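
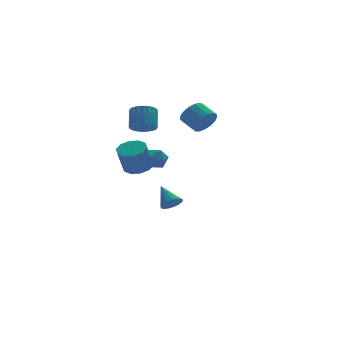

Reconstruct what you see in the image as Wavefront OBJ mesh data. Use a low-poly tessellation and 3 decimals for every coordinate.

v 1.152 1.097 -4.233
v 1.7 1.444 -4.497
v 0.888 2.263 -3.247
v 1.442 1.546 -4.686
v 1.118 1.545 -4.771
v 0.802 1.441 -4.733
v 0.566 1.258 -4.58
v 0.464 1.039 -4.349
v 0.52 0.833 -4.09
v 0.721 0.687 -3.865
v 1.02 0.636 -3.724
v 1.35 0.69 -3.7
v 1.634 0.837 -3.798
v 1.808 1.044 -3.996
v 1.832 1.263 -4.248
v -1.841 -3.61 1.993
v -1.127 -3.371 1.797
v -1.853 -4.389 1.003
v -1.139 -4.15 0.807
v -1.243 -4.576 1.45
v -1.236 -4.095 2.061
v -1.744 -3.665 0.739
v -1.737 -3.184 1.35
v -1.067 -3.405 1.022
v -0.758 -3.968 1.461
v -2.222 -3.792 1.339
v -1.913 -4.355 1.778
v -0.305 2.767 -1.684
v 0.318 3.34 -1.349
v -0.193 2.966 0.239
v -0.815 2.393 -0.096
v -0.157 3.629 -1.434
v -0.667 3.255 0.155
v -0.689 3.589 -1.614
v -1.199 3.215 -0.025
v -1.073 3.235 -1.821
v -1.584 2.861 -0.232
v -1.165 2.702 -1.976
v -1.675 2.328 -0.387
v -0.927 2.194 -2.019
v -1.438 1.82 -0.431
v -0.453 1.905 -1.935
v -0.963 1.531 -0.346
v 0.079 1.945 -1.755
v -0.431 1.571 -0.166
v 0.464 2.299 -1.548
v -0.047 1.925 0.041
v 0.555 2.832 -1.393
v 0.045 2.458 0.196
v 0.174 3.287 1.128
v 0.615 2.703 1.499
v 0.927 3.59 2.523
v 0.486 4.173 2.152
v 0.837 2.84 1.313
v 1.149 3.727 2.337
v 0.957 3.045 1.098
v 1.269 3.932 2.122
v 0.958 3.287 0.889
v 1.27 4.174 1.913
v 0.84 3.529 0.716
v 1.152 4.415 1.74
v 0.621 3.733 0.605
v 0.932 4.62 1.629
v 0.333 3.87 0.574
v 0.645 4.757 1.598
v 0.021 3.918 0.628
v 0.333 4.805 1.652
v -0.267 3.87 0.757
v 0.045 4.757 1.781
v -0.489 3.733 0.943
v -0.177 4.62 1.967
v -0.609 3.528 1.158
v -0.297 4.415 2.182
v -0.61 3.286 1.367
v -0.298 4.173 2.391
v -0.492 3.045 1.54
v -0.18 3.931 2.564
v -0.272 2.84 1.651
v 0.039 3.727 2.675
v 0.015 2.703 1.682
v 0.327 3.59 2.706
v 0.327 2.655 1.628
v 0.639 3.542 2.652
v 3.554 2.179 1.505
v 4.231 2.193 2.082
v 3.744 3.154 2.632
v 3.066 3.141 2.055
v 4.364 2.443 1.763
v 3.876 3.404 2.313
v 4.311 2.632 1.385
v 3.823 3.593 1.935
v 4.084 2.718 1.035
v 3.597 3.679 1.585
v 3.736 2.68 0.792
v 3.249 3.641 1.342
v 3.346 2.528 0.713
v 2.859 3.489 1.263
v 3.004 2.296 0.815
v 2.516 3.257 1.365
v 2.788 2.037 1.075
v 2.3 2.998 1.625
v 2.747 1.811 1.434
v 2.259 2.772 1.984
v 2.891 1.669 1.809
v 2.403 2.63 2.359
v 3.187 1.645 2.114
v 2.699 2.606 2.664
v 3.567 1.742 2.28
v 3.079 2.703 2.83
v 3.944 1.94 2.268
v 3.456 2.901 2.818
f 2 1 4
f 2 4 3
f 4 1 5
f 4 5 3
f 5 1 6
f 5 6 3
f 6 1 7
f 6 7 3
f 7 1 8
f 7 8 3
f 8 1 9
f 8 9 3
f 9 1 10
f 9 10 3
f 10 1 11
f 10 11 3
f 11 1 12
f 11 12 3
f 12 1 13
f 12 13 3
f 13 1 14
f 13 14 3
f 14 1 15
f 14 15 3
f 15 1 2
f 15 2 3
f 16 27 21
f 16 21 17
f 16 17 23
f 16 23 26
f 16 26 27
f 17 21 25
f 21 27 20
f 27 26 18
f 26 23 22
f 23 17 24
f 19 25 20
f 19 20 18
f 19 18 22
f 19 22 24
f 19 24 25
f 20 25 21
f 18 20 27
f 22 18 26
f 24 22 23
f 25 24 17
f 29 28 32
f 29 32 30
f 30 32 33
f 30 33 31
f 32 28 34
f 32 34 33
f 33 34 35
f 33 35 31
f 34 28 36
f 34 36 35
f 35 36 37
f 35 37 31
f 36 28 38
f 36 38 37
f 37 38 39
f 37 39 31
f 38 28 40
f 38 40 39
f 39 40 41
f 39 41 31
f 40 28 42
f 40 42 41
f 41 42 43
f 41 43 31
f 42 28 44
f 42 44 43
f 43 44 45
f 43 45 31
f 44 28 46
f 44 46 45
f 45 46 47
f 45 47 31
f 46 28 48
f 46 48 47
f 47 48 49
f 47 49 31
f 48 28 29
f 48 29 49
f 49 29 30
f 49 30 31
f 51 50 54
f 51 54 52
f 52 54 55
f 52 55 53
f 54 50 56
f 54 56 55
f 55 56 57
f 55 57 53
f 56 50 58
f 56 58 57
f 57 58 59
f 57 59 53
f 58 50 60
f 58 60 59
f 59 60 61
f 59 61 53
f 60 50 62
f 60 62 61
f 61 62 63
f 61 63 53
f 62 50 64
f 62 64 63
f 63 64 65
f 63 65 53
f 64 50 66
f 64 66 65
f 65 66 67
f 65 67 53
f 66 50 68
f 66 68 67
f 67 68 69
f 67 69 53
f 68 50 70
f 68 70 69
f 69 70 71
f 69 71 53
f 70 50 72
f 70 72 71
f 71 72 73
f 71 73 53
f 72 50 74
f 72 74 73
f 73 74 75
f 73 75 53
f 74 50 76
f 74 76 75
f 75 76 77
f 75 77 53
f 76 50 78
f 76 78 77
f 77 78 79
f 77 79 53
f 78 50 80
f 78 80 79
f 79 80 81
f 79 81 53
f 80 50 82
f 80 82 81
f 81 82 83
f 81 83 53
f 82 50 51
f 82 51 83
f 83 51 52
f 83 52 53
f 85 84 88
f 85 88 86
f 86 88 89
f 86 89 87
f 88 84 90
f 88 90 89
f 89 90 91
f 89 91 87
f 90 84 92
f 90 92 91
f 91 92 93
f 91 93 87
f 92 84 94
f 92 94 93
f 93 94 95
f 93 95 87
f 94 84 96
f 94 96 95
f 95 96 97
f 95 97 87
f 96 84 98
f 96 98 97
f 97 98 99
f 97 99 87
f 98 84 100
f 98 100 99
f 99 100 101
f 99 101 87
f 100 84 102
f 100 102 101
f 101 102 103
f 101 103 87
f 102 84 104
f 102 104 103
f 103 104 105
f 103 105 87
f 104 84 106
f 104 106 105
f 105 106 107
f 105 107 87
f 106 84 108
f 106 108 107
f 107 108 109
f 107 109 87
f 108 84 110
f 108 110 109
f 109 110 111
f 109 111 87
f 110 84 85
f 110 85 111
f 111 85 86
f 111 86 87



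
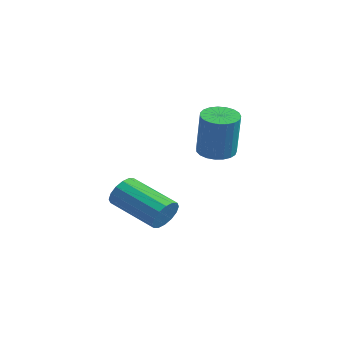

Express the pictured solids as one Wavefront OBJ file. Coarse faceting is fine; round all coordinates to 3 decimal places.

v 1.171 1.972 -0.777
v 1.846 2.063 -0.938
v 2.304 1.879 0.876
v 1.629 1.788 1.037
v 1.759 2.336 -0.888
v 2.216 2.152 0.926
v 1.57 2.546 -0.819
v 2.027 2.362 0.995
v 1.311 2.657 -0.743
v 1.769 2.473 1.071
v 1.029 2.649 -0.672
v 1.486 2.465 1.142
v 0.771 2.525 -0.62
v 1.229 2.34 1.194
v 0.583 2.304 -0.595
v 1.04 2.12 1.219
v 0.496 2.027 -0.601
v 0.953 1.842 1.213
v 0.526 1.74 -0.638
v 0.983 1.555 1.176
v 0.667 1.493 -0.699
v 1.125 1.308 1.115
v 0.896 1.328 -0.773
v 1.353 1.144 1.041
v 1.172 1.276 -0.848
v 1.63 1.091 0.966
v 1.448 1.343 -0.911
v 1.906 1.159 0.903
v 1.677 1.52 -0.95
v 2.134 1.336 0.864
v 1.817 1.774 -0.96
v 2.275 1.59 0.854
v 0.053 0.634 -3.929
v 0.351 0.451 -3.334
v -1.475 -0.117 -2.596
v -1.773 0.066 -3.191
v 0.261 0.794 -3.291
v -1.565 0.226 -2.553
v 0.116 1.095 -3.419
v -1.71 0.526 -2.681
v -0.046 1.271 -3.684
v -1.872 0.703 -2.945
v -0.182 1.278 -4.014
v -2.008 0.709 -3.276
v -0.254 1.111 -4.322
v -2.08 0.543 -3.583
v -0.245 0.817 -4.524
v -2.071 0.249 -3.786
v -0.155 0.474 -4.567
v -1.981 -0.094 -3.829
v -0.01 0.174 -4.439
v -1.836 -0.395 -3.701
v 0.152 -0.003 -4.175
v -1.674 -0.571 -3.436
v 0.288 -0.009 -3.844
v -1.538 -0.578 -3.106
v 0.36 0.157 -3.537
v -1.466 -0.411 -2.798
f 2 1 5
f 2 5 3
f 3 5 6
f 3 6 4
f 5 1 7
f 5 7 6
f 6 7 8
f 6 8 4
f 7 1 9
f 7 9 8
f 8 9 10
f 8 10 4
f 9 1 11
f 9 11 10
f 10 11 12
f 10 12 4
f 11 1 13
f 11 13 12
f 12 13 14
f 12 14 4
f 13 1 15
f 13 15 14
f 14 15 16
f 14 16 4
f 15 1 17
f 15 17 16
f 16 17 18
f 16 18 4
f 17 1 19
f 17 19 18
f 18 19 20
f 18 20 4
f 19 1 21
f 19 21 20
f 20 21 22
f 20 22 4
f 21 1 23
f 21 23 22
f 22 23 24
f 22 24 4
f 23 1 25
f 23 25 24
f 24 25 26
f 24 26 4
f 25 1 27
f 25 27 26
f 26 27 28
f 26 28 4
f 27 1 29
f 27 29 28
f 28 29 30
f 28 30 4
f 29 1 31
f 29 31 30
f 30 31 32
f 30 32 4
f 31 1 2
f 31 2 32
f 32 2 3
f 32 3 4
f 34 33 37
f 34 37 35
f 35 37 38
f 35 38 36
f 37 33 39
f 37 39 38
f 38 39 40
f 38 40 36
f 39 33 41
f 39 41 40
f 40 41 42
f 40 42 36
f 41 33 43
f 41 43 42
f 42 43 44
f 42 44 36
f 43 33 45
f 43 45 44
f 44 45 46
f 44 46 36
f 45 33 47
f 45 47 46
f 46 47 48
f 46 48 36
f 47 33 49
f 47 49 48
f 48 49 50
f 48 50 36
f 49 33 51
f 49 51 50
f 50 51 52
f 50 52 36
f 51 33 53
f 51 53 52
f 52 53 54
f 52 54 36
f 53 33 55
f 53 55 54
f 54 55 56
f 54 56 36
f 55 33 57
f 55 57 56
f 56 57 58
f 56 58 36
f 57 33 34
f 57 34 58
f 58 34 35
f 58 35 36



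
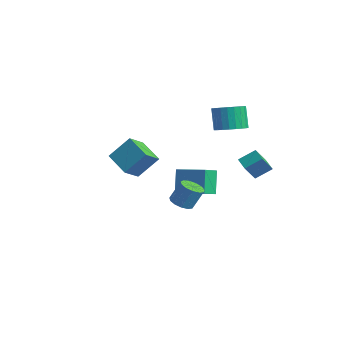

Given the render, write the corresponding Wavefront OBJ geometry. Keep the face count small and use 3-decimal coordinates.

v -3.774 1.208 -3.746
v -4.356 1.626 -2.383
v -4.129 2.131 -4.18
v -4.712 2.548 -2.818
v -2.208 2.012 -3.322
v -2.791 2.429 -1.96
v -2.564 2.934 -3.757
v -3.146 3.352 -2.394
v 2.371 1.051 1.247
v 2.673 1.844 1.813
v 2.27 1.718 0.366
v 2.572 2.511 0.931
v 3.208 0.889 1.029
v 3.51 1.682 1.594
v 3.107 1.556 0.147
v 3.409 2.349 0.713
v 1.803 -1.779 -1.198
v 2.347 -2.117 -1.193
v 2.62 -1.658 -0.096
v 2.077 -1.321 -0.102
v 2.426 -1.8 -1.345
v 2.699 -1.341 -0.248
v 2.307 -1.476 -1.451
v 2.581 -1.018 -0.354
v 2.029 -1.249 -1.477
v 2.302 -0.79 -0.38
v 1.678 -1.19 -1.414
v 1.952 -0.731 -0.317
v 1.368 -1.318 -1.283
v 1.641 -0.859 -0.186
v 1.196 -1.593 -1.125
v 1.469 -1.134 -0.028
v 1.216 -1.927 -0.991
v 1.49 -1.468 0.106
v 1.423 -2.214 -0.922
v 1.697 -1.755 0.175
v 1.751 -2.363 -0.941
v 2.024 -1.904 0.156
v 2.095 -2.327 -1.042
v 2.369 -1.868 0.055
v 0.607 1.774 2.456
v 1.1 2.458 2.565
v 0.586 2.63 3.812
v 0.093 1.946 3.704
v 0.827 2.594 2.434
v 0.314 2.767 3.681
v 0.522 2.606 2.306
v 0.008 2.778 3.554
v 0.229 2.491 2.202
v -0.285 2.664 3.449
v -0.007 2.267 2.136
v -0.52 2.439 3.383
v -0.149 1.968 2.119
v -0.662 2.14 3.366
v -0.176 1.639 2.153
v -0.689 1.811 3.4
v -0.084 1.331 2.233
v -0.597 1.503 3.481
v 0.114 1.09 2.348
v -0.4 1.262 3.595
v 0.386 0.953 2.479
v -0.127 1.126 3.726
v 0.692 0.942 2.606
v 0.178 1.114 3.854
v 0.985 1.056 2.711
v 0.471 1.229 3.958
v 1.22 1.281 2.777
v 0.707 1.453 4.024
v 1.362 1.58 2.794
v 0.849 1.752 4.041
v 1.389 1.909 2.76
v 0.876 2.081 4.007
v 1.297 2.217 2.679
v 0.784 2.389 3.927
v -0.17 -4.613 1.844
v 0.229 -3.692 2.958
v -0.494 -3.7 1.206
v -0.096 -2.779 2.32
v 1.196 -4.521 1.28
v 1.594 -3.6 2.394
v 0.871 -3.608 0.642
v 1.27 -2.687 1.756
f 2 4 1
f 5 2 1
f 1 4 3
f 3 5 1
f 2 8 4
f 6 2 5
f 6 8 2
f 4 8 3
f 7 5 3
f 3 8 7
f 7 6 5
f 8 6 7
f 10 12 9
f 13 10 9
f 9 12 11
f 11 13 9
f 10 16 12
f 14 10 13
f 14 16 10
f 12 16 11
f 15 13 11
f 11 16 15
f 15 14 13
f 16 14 15
f 18 17 21
f 18 21 19
f 19 21 22
f 19 22 20
f 21 17 23
f 21 23 22
f 22 23 24
f 22 24 20
f 23 17 25
f 23 25 24
f 24 25 26
f 24 26 20
f 25 17 27
f 25 27 26
f 26 27 28
f 26 28 20
f 27 17 29
f 27 29 28
f 28 29 30
f 28 30 20
f 29 17 31
f 29 31 30
f 30 31 32
f 30 32 20
f 31 17 33
f 31 33 32
f 32 33 34
f 32 34 20
f 33 17 35
f 33 35 34
f 34 35 36
f 34 36 20
f 35 17 37
f 35 37 36
f 36 37 38
f 36 38 20
f 37 17 39
f 37 39 38
f 38 39 40
f 38 40 20
f 39 17 18
f 39 18 40
f 40 18 19
f 40 19 20
f 42 41 45
f 42 45 43
f 43 45 46
f 43 46 44
f 45 41 47
f 45 47 46
f 46 47 48
f 46 48 44
f 47 41 49
f 47 49 48
f 48 49 50
f 48 50 44
f 49 41 51
f 49 51 50
f 50 51 52
f 50 52 44
f 51 41 53
f 51 53 52
f 52 53 54
f 52 54 44
f 53 41 55
f 53 55 54
f 54 55 56
f 54 56 44
f 55 41 57
f 55 57 56
f 56 57 58
f 56 58 44
f 57 41 59
f 57 59 58
f 58 59 60
f 58 60 44
f 59 41 61
f 59 61 60
f 60 61 62
f 60 62 44
f 61 41 63
f 61 63 62
f 62 63 64
f 62 64 44
f 63 41 65
f 63 65 64
f 64 65 66
f 64 66 44
f 65 41 67
f 65 67 66
f 66 67 68
f 66 68 44
f 67 41 69
f 67 69 68
f 68 69 70
f 68 70 44
f 69 41 71
f 69 71 70
f 70 71 72
f 70 72 44
f 71 41 73
f 71 73 72
f 72 73 74
f 72 74 44
f 73 41 42
f 73 42 74
f 74 42 43
f 74 43 44
f 76 78 75
f 79 76 75
f 75 78 77
f 77 79 75
f 76 82 78
f 80 76 79
f 80 82 76
f 78 82 77
f 81 79 77
f 77 82 81
f 81 80 79
f 82 80 81



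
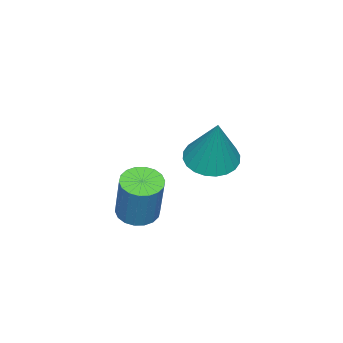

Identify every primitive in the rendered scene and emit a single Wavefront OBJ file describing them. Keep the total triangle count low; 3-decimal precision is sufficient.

v 2.606 0.432 1.016
v 3.197 0.388 0.87
v 3.605 0.784 2.398
v 3.014 0.828 2.544
v 3.141 0.648 0.817
v 3.549 1.044 2.345
v 2.979 0.866 0.804
v 3.387 1.262 2.332
v 2.743 0.997 0.833
v 3.151 1.393 2.361
v 2.481 1.017 0.898
v 2.888 1.413 2.426
v 2.243 0.921 0.986
v 2.65 1.317 2.514
v 2.077 0.728 1.081
v 2.485 1.124 2.608
v 2.015 0.476 1.162
v 2.423 0.872 2.69
v 2.071 0.216 1.215
v 2.479 0.612 2.743
v 2.233 -0.002 1.228
v 2.641 0.394 2.756
v 2.469 -0.133 1.199
v 2.877 0.263 2.727
v 2.732 -0.153 1.134
v 3.139 0.243 2.662
v 2.97 -0.057 1.046
v 3.377 0.339 2.574
v 3.135 0.136 0.952
v 3.543 0.532 2.479
v -0.176 1.157 1.88
v 0.594 1.043 1.66
v 0.396 1.663 3.62
v 0.553 1.347 1.585
v 0.401 1.622 1.555
v 0.161 1.827 1.574
v -0.131 1.929 1.64
v -0.429 1.914 1.743
v -0.689 1.784 1.867
v -0.871 1.558 1.992
v -0.947 1.271 2.101
v -0.906 0.967 2.176
v -0.754 0.691 2.206
v -0.514 0.487 2.187
v -0.222 0.384 2.12
v 0.076 0.4 2.018
v 0.336 0.53 1.894
v 0.518 0.756 1.768
f 2 1 5
f 2 5 3
f 3 5 6
f 3 6 4
f 5 1 7
f 5 7 6
f 6 7 8
f 6 8 4
f 7 1 9
f 7 9 8
f 8 9 10
f 8 10 4
f 9 1 11
f 9 11 10
f 10 11 12
f 10 12 4
f 11 1 13
f 11 13 12
f 12 13 14
f 12 14 4
f 13 1 15
f 13 15 14
f 14 15 16
f 14 16 4
f 15 1 17
f 15 17 16
f 16 17 18
f 16 18 4
f 17 1 19
f 17 19 18
f 18 19 20
f 18 20 4
f 19 1 21
f 19 21 20
f 20 21 22
f 20 22 4
f 21 1 23
f 21 23 22
f 22 23 24
f 22 24 4
f 23 1 25
f 23 25 24
f 24 25 26
f 24 26 4
f 25 1 27
f 25 27 26
f 26 27 28
f 26 28 4
f 27 1 29
f 27 29 28
f 28 29 30
f 28 30 4
f 29 1 2
f 29 2 30
f 30 2 3
f 30 3 4
f 32 31 34
f 32 34 33
f 34 31 35
f 34 35 33
f 35 31 36
f 35 36 33
f 36 31 37
f 36 37 33
f 37 31 38
f 37 38 33
f 38 31 39
f 38 39 33
f 39 31 40
f 39 40 33
f 40 31 41
f 40 41 33
f 41 31 42
f 41 42 33
f 42 31 43
f 42 43 33
f 43 31 44
f 43 44 33
f 44 31 45
f 44 45 33
f 45 31 46
f 45 46 33
f 46 31 47
f 46 47 33
f 47 31 48
f 47 48 33
f 48 31 32
f 48 32 33



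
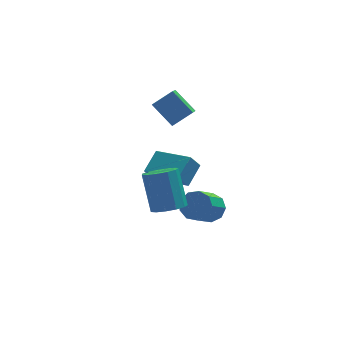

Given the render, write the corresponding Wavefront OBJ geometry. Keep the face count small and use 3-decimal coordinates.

v 0.58 -0.636 -1.988
v 1.228 -0.616 -1.454
v 0.288 -1.585 -0.278
v -0.36 -1.604 -0.812
v 0.882 -0.167 -1.36
v -0.057 -1.136 -0.184
v 0.395 0.063 -1.56
v -0.545 -0.906 -0.384
v -0.006 -0.034 -1.96
v -0.945 -1.003 -0.784
v -0.132 -0.412 -2.373
v -1.072 -1.381 -1.197
v 0.074 -0.895 -2.606
v -0.866 -1.864 -1.43
v 0.517 -1.257 -2.55
v -0.423 -2.226 -1.374
v 0.99 -1.328 -2.231
v 0.05 -2.296 -1.055
v 1.27 -1.075 -1.798
v 0.331 -2.043 -0.622
v -1.3 2.888 -2.336
v -1.831 2.744 -1.501
v -0.479 3.783 -1.659
v -1.01 3.638 -0.824
v 0.03 1.242 -1.776
v -0.501 1.097 -0.941
v 0.851 2.136 -1.099
v 0.32 1.992 -0.264
v -0.673 1.691 2.525
v -1.431 2.669 3.492
v -0.213 2.949 1.613
v -0.971 3.927 2.581
v 0.371 1.813 3.219
v -0.387 2.791 4.187
v 0.831 3.071 2.308
v 0.073 4.049 3.275
v -2.03 -3.19 0.694
v -1.212 -2.918 0.578
v -1.352 -1.758 2.31
v -2.17 -2.03 2.426
v -1.499 -2.599 0.34
v -1.638 -1.438 2.073
v -1.954 -2.467 0.216
v -2.094 -1.307 1.948
v -2.434 -2.565 0.243
v -2.573 -1.405 1.975
v -2.785 -2.862 0.413
v -2.925 -1.701 2.145
v -2.897 -3.262 0.672
v -3.037 -2.102 2.405
v -2.733 -3.64 0.938
v -2.873 -2.48 2.671
v -2.347 -3.875 1.127
v -2.486 -2.715 2.859
v -1.859 -3.893 1.178
v -1.999 -2.732 2.911
v -1.426 -3.687 1.075
v -1.566 -2.527 2.808
v -1.185 -3.324 0.851
v -1.325 -2.163 2.584
f 2 1 5
f 2 5 3
f 3 5 6
f 3 6 4
f 5 1 7
f 5 7 6
f 6 7 8
f 6 8 4
f 7 1 9
f 7 9 8
f 8 9 10
f 8 10 4
f 9 1 11
f 9 11 10
f 10 11 12
f 10 12 4
f 11 1 13
f 11 13 12
f 12 13 14
f 12 14 4
f 13 1 15
f 13 15 14
f 14 15 16
f 14 16 4
f 15 1 17
f 15 17 16
f 16 17 18
f 16 18 4
f 17 1 19
f 17 19 18
f 18 19 20
f 18 20 4
f 19 1 2
f 19 2 20
f 20 2 3
f 20 3 4
f 22 24 21
f 25 22 21
f 21 24 23
f 23 25 21
f 22 28 24
f 26 22 25
f 26 28 22
f 24 28 23
f 27 25 23
f 23 28 27
f 27 26 25
f 28 26 27
f 30 32 29
f 33 30 29
f 29 32 31
f 31 33 29
f 30 36 32
f 34 30 33
f 34 36 30
f 32 36 31
f 35 33 31
f 31 36 35
f 35 34 33
f 36 34 35
f 38 37 41
f 38 41 39
f 39 41 42
f 39 42 40
f 41 37 43
f 41 43 42
f 42 43 44
f 42 44 40
f 43 37 45
f 43 45 44
f 44 45 46
f 44 46 40
f 45 37 47
f 45 47 46
f 46 47 48
f 46 48 40
f 47 37 49
f 47 49 48
f 48 49 50
f 48 50 40
f 49 37 51
f 49 51 50
f 50 51 52
f 50 52 40
f 51 37 53
f 51 53 52
f 52 53 54
f 52 54 40
f 53 37 55
f 53 55 54
f 54 55 56
f 54 56 40
f 55 37 57
f 55 57 56
f 56 57 58
f 56 58 40
f 57 37 59
f 57 59 58
f 58 59 60
f 58 60 40
f 59 37 38
f 59 38 60
f 60 38 39
f 60 39 40



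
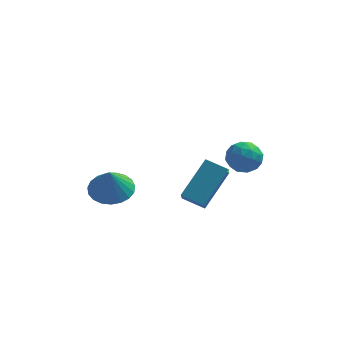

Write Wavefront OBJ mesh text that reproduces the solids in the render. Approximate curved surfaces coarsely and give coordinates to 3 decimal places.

v -2.861 -3.462 -3.905
v -2.38 -4.181 -4.188
v -2.859 -3.938 -2.695
v -2.108 -3.937 -4.093
v -1.965 -3.611 -3.964
v -1.977 -3.259 -3.826
v -2.142 -2.942 -3.701
v -2.431 -2.715 -3.611
v -2.795 -2.617 -3.572
v -3.17 -2.666 -3.591
v -3.491 -2.851 -3.664
v -3.704 -3.143 -3.778
v -3.77 -3.49 -3.915
v -3.68 -3.831 -4.049
v -3.447 -4.109 -4.159
v -3.114 -4.275 -4.225
v -2.736 -4.301 -4.235
v 2.161 0.012 -3.135
v 2.566 -0.024 -3.823
v 1.274 -0.796 -3.617
v 1.679 -0.832 -4.305
v 1.983 -1.164 -3.644
v 2.531 -0.664 -3.346
v 1.309 -0.156 -4.094
v 1.857 0.344 -3.796
v 2.04 -0.127 -4.415
v 2.457 -0.75 -4.137
v 1.383 -0.07 -3.303
v 1.8 -0.693 -3.025
v 2.441 0.065 -3.437
v 1.399 -0.885 -4.003
v 1.577 -1.08 -3.615
v 1.816 -1.101 -4.019
v 2.421 -0.311 -3.157
v 2.659 -0.332 -3.561
v 2.316 -1.002 -3.456
v 1.181 -0.488 -3.879
v 1.419 -0.509 -4.283
v 2.024 0.281 -3.421
v 2.263 0.26 -3.825
v 1.524 0.182 -3.984
v 2.37 -0.017 -4.189
v 1.849 -0.492 -4.472
v 1.631 -0.094 -4.348
v 1.954 0.199 -4.173
v 2.615 -0.383 -4.026
v 2.094 -0.858 -4.309
v 2.272 -1.053 -3.921
v 2.595 -0.759 -3.746
v 2.306 -0.444 -4.374
v 1.746 0.038 -3.131
v 1.225 -0.437 -3.414
v 1.245 -0.061 -3.694
v 1.568 0.233 -3.519
v 1.991 -0.328 -2.968
v 1.47 -0.803 -3.251
v 1.886 -1.019 -3.267
v 2.209 -0.726 -3.092
v 1.534 -0.376 -3.066
v -0.104 -4.324 -3.476
v 0.685 -3.138 -2.204
v -0.165 -3.465 -4.239
v 0.624 -2.28 -2.966
v 0.796 -4.56 -3.814
v 1.585 -3.375 -2.541
v 0.735 -3.702 -4.576
v 1.524 -2.516 -3.304
f 2 1 4
f 2 4 3
f 4 1 5
f 4 5 3
f 5 1 6
f 5 6 3
f 6 1 7
f 6 7 3
f 7 1 8
f 7 8 3
f 8 1 9
f 8 9 3
f 9 1 10
f 9 10 3
f 10 1 11
f 10 11 3
f 11 1 12
f 11 12 3
f 12 1 13
f 12 13 3
f 13 1 14
f 13 14 3
f 14 1 15
f 14 15 3
f 15 1 16
f 15 16 3
f 16 1 17
f 16 17 3
f 17 1 2
f 17 2 3
f 18 55 34
f 55 29 58
f 34 58 23
f 55 58 34
f 18 34 30
f 34 23 35
f 30 35 19
f 34 35 30
f 18 30 39
f 30 19 40
f 39 40 25
f 30 40 39
f 18 39 51
f 39 25 54
f 51 54 28
f 39 54 51
f 18 51 55
f 51 28 59
f 55 59 29
f 51 59 55
f 19 35 46
f 35 23 49
f 46 49 27
f 35 49 46
f 23 58 36
f 58 29 57
f 36 57 22
f 58 57 36
f 29 59 56
f 59 28 52
f 56 52 20
f 59 52 56
f 28 54 53
f 54 25 41
f 53 41 24
f 54 41 53
f 25 40 45
f 40 19 42
f 45 42 26
f 40 42 45
f 21 47 33
f 47 27 48
f 33 48 22
f 47 48 33
f 21 33 31
f 33 22 32
f 31 32 20
f 33 32 31
f 21 31 38
f 31 20 37
f 38 37 24
f 31 37 38
f 21 38 43
f 38 24 44
f 43 44 26
f 38 44 43
f 21 43 47
f 43 26 50
f 47 50 27
f 43 50 47
f 22 48 36
f 48 27 49
f 36 49 23
f 48 49 36
f 20 32 56
f 32 22 57
f 56 57 29
f 32 57 56
f 24 37 53
f 37 20 52
f 53 52 28
f 37 52 53
f 26 44 45
f 44 24 41
f 45 41 25
f 44 41 45
f 27 50 46
f 50 26 42
f 46 42 19
f 50 42 46
f 61 63 60
f 64 61 60
f 60 63 62
f 62 64 60
f 61 67 63
f 65 61 64
f 65 67 61
f 63 67 62
f 66 64 62
f 62 67 66
f 66 65 64
f 67 65 66



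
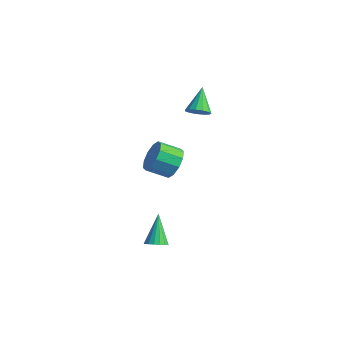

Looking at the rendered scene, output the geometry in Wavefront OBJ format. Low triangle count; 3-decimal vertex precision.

v -3.021 2.954 2.719
v -2.717 2.525 3.24
v -3.779 3.926 3.961
v -2.444 2.832 3.166
v -2.355 3.178 2.95
v -2.477 3.452 2.661
v -2.772 3.568 2.39
v -3.146 3.489 2.224
v -3.481 3.24 2.214
v -3.669 2.901 2.365
v -3.652 2.578 2.629
v -3.435 2.374 2.92
v -3.086 2.355 3.148
v 2.306 -4.402 -1.545
v 2.616 -4.8 -1.152
v 1.474 -3.558 -0.035
v 2.807 -4.562 -1.18
v 2.883 -4.287 -1.292
v 2.826 -4.038 -1.462
v 2.651 -3.873 -1.651
v 2.396 -3.829 -1.816
v 2.121 -3.916 -1.919
v 1.889 -4.114 -1.936
v 1.752 -4.379 -1.864
v 1.742 -4.648 -1.719
v 1.861 -4.861 -1.534
v 2.082 -4.969 -1.352
v 2.355 -4.947 -1.214
v -2.737 1.057 -0.494
v -1.856 0.631 -0.142
v -2.602 -0.362 0.525
v -3.483 0.063 0.174
v -2.051 1.067 0.288
v -2.797 0.073 0.955
v -2.509 1.499 0.42
v -3.255 0.505 1.087
v -3.053 1.762 0.202
v -3.799 0.768 0.869
v -3.477 1.755 -0.281
v -4.223 0.762 0.386
v -3.618 1.482 -0.845
v -4.364 0.489 -0.178
v -3.423 1.047 -1.275
v -4.169 0.053 -0.608
v -2.965 0.615 -1.407
v -3.711 -0.379 -0.74
v -2.421 0.352 -1.189
v -3.167 -0.642 -0.522
v -1.997 0.358 -0.706
v -2.743 -0.635 -0.039
f 2 1 4
f 2 4 3
f 4 1 5
f 4 5 3
f 5 1 6
f 5 6 3
f 6 1 7
f 6 7 3
f 7 1 8
f 7 8 3
f 8 1 9
f 8 9 3
f 9 1 10
f 9 10 3
f 10 1 11
f 10 11 3
f 11 1 12
f 11 12 3
f 12 1 13
f 12 13 3
f 13 1 2
f 13 2 3
f 15 14 17
f 15 17 16
f 17 14 18
f 17 18 16
f 18 14 19
f 18 19 16
f 19 14 20
f 19 20 16
f 20 14 21
f 20 21 16
f 21 14 22
f 21 22 16
f 22 14 23
f 22 23 16
f 23 14 24
f 23 24 16
f 24 14 25
f 24 25 16
f 25 14 26
f 25 26 16
f 26 14 27
f 26 27 16
f 27 14 28
f 27 28 16
f 28 14 15
f 28 15 16
f 30 29 33
f 30 33 31
f 31 33 34
f 31 34 32
f 33 29 35
f 33 35 34
f 34 35 36
f 34 36 32
f 35 29 37
f 35 37 36
f 36 37 38
f 36 38 32
f 37 29 39
f 37 39 38
f 38 39 40
f 38 40 32
f 39 29 41
f 39 41 40
f 40 41 42
f 40 42 32
f 41 29 43
f 41 43 42
f 42 43 44
f 42 44 32
f 43 29 45
f 43 45 44
f 44 45 46
f 44 46 32
f 45 29 47
f 45 47 46
f 46 47 48
f 46 48 32
f 47 29 49
f 47 49 48
f 48 49 50
f 48 50 32
f 49 29 30
f 49 30 50
f 50 30 31
f 50 31 32



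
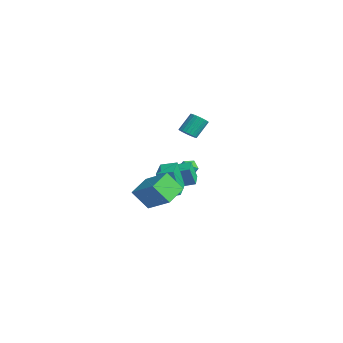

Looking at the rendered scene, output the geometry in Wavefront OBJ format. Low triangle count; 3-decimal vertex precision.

v 2.91 -1.276 -0.704
v 2.385 -2.06 0.501
v 4.478 -0.664 0.376
v 3.953 -1.448 1.581
v 3.707 -2.512 -1.161
v 3.182 -3.296 0.044
v 5.275 -1.9 -0.081
v 4.75 -2.684 1.124
v -3.705 3.462 0.561
v -3.128 3.316 0.821
v -3.377 4.253 1.899
v -3.955 4.398 1.639
v -3.066 3.509 0.668
v -3.316 4.445 1.746
v -3.101 3.694 0.499
v -3.351 4.631 1.577
v -3.229 3.844 0.339
v -3.478 4.781 1.417
v -3.429 3.936 0.213
v -3.678 4.873 1.291
v -3.671 3.956 0.14
v -3.921 4.892 1.218
v -3.918 3.9 0.131
v -4.168 4.837 1.209
v -4.133 3.778 0.187
v -4.383 4.714 1.265
v -4.283 3.607 0.301
v -4.532 4.544 1.379
v -4.344 3.415 0.454
v -4.594 4.351 1.532
v -4.309 3.229 0.623
v -4.559 4.166 1.701
v -4.182 3.079 0.783
v -4.431 4.016 1.861
v -3.982 2.987 0.909
v -4.231 3.924 1.987
v -3.739 2.968 0.982
v -3.989 3.904 2.06
v -3.492 3.023 0.991
v -3.742 3.96 2.069
v -3.277 3.146 0.935
v -3.527 4.082 2.013
v -1.632 3.085 -1.228
v -1.319 2.78 -1.726
v -1.601 2.18 -0.654
v -1.288 1.875 -1.152
v -0.978 2.347 -0.807
v -0.997 2.907 -1.161
v -1.923 2.053 -1.219
v -1.942 2.613 -1.573
v -1.499 2.142 -1.72
v -0.915 2.324 -1.466
v -2.005 2.636 -0.914
v -1.421 2.818 -0.66
v -1.27 1.407 -1.949
v -1.33 1.024 -0.687
v -0.527 2.6 -1.552
v -0.587 2.217 -0.29
v -0.333 0.863 -2.07
v -0.393 0.48 -0.808
v 0.41 2.056 -1.673
v 0.35 1.673 -0.411
v 2.411 -0.977 -1.188
v 2.111 -1.304 0.618
v 0.934 -0.022 -1.26
v 0.634 -0.349 0.546
v 2.946 -0.131 -0.946
v 2.646 -0.458 0.86
v 1.469 0.824 -1.018
v 1.169 0.497 0.788
f 2 4 1
f 5 2 1
f 1 4 3
f 3 5 1
f 2 8 4
f 6 2 5
f 6 8 2
f 4 8 3
f 7 5 3
f 3 8 7
f 7 6 5
f 8 6 7
f 10 9 13
f 10 13 11
f 11 13 14
f 11 14 12
f 13 9 15
f 13 15 14
f 14 15 16
f 14 16 12
f 15 9 17
f 15 17 16
f 16 17 18
f 16 18 12
f 17 9 19
f 17 19 18
f 18 19 20
f 18 20 12
f 19 9 21
f 19 21 20
f 20 21 22
f 20 22 12
f 21 9 23
f 21 23 22
f 22 23 24
f 22 24 12
f 23 9 25
f 23 25 24
f 24 25 26
f 24 26 12
f 25 9 27
f 25 27 26
f 26 27 28
f 26 28 12
f 27 9 29
f 27 29 28
f 28 29 30
f 28 30 12
f 29 9 31
f 29 31 30
f 30 31 32
f 30 32 12
f 31 9 33
f 31 33 32
f 32 33 34
f 32 34 12
f 33 9 35
f 33 35 34
f 34 35 36
f 34 36 12
f 35 9 37
f 35 37 36
f 36 37 38
f 36 38 12
f 37 9 39
f 37 39 38
f 38 39 40
f 38 40 12
f 39 9 41
f 39 41 40
f 40 41 42
f 40 42 12
f 41 9 10
f 41 10 42
f 42 10 11
f 42 11 12
f 43 54 48
f 43 48 44
f 43 44 50
f 43 50 53
f 43 53 54
f 44 48 52
f 48 54 47
f 54 53 45
f 53 50 49
f 50 44 51
f 46 52 47
f 46 47 45
f 46 45 49
f 46 49 51
f 46 51 52
f 47 52 48
f 45 47 54
f 49 45 53
f 51 49 50
f 52 51 44
f 56 58 55
f 59 56 55
f 55 58 57
f 57 59 55
f 56 62 58
f 60 56 59
f 60 62 56
f 58 62 57
f 61 59 57
f 57 62 61
f 61 60 59
f 62 60 61
f 64 66 63
f 67 64 63
f 63 66 65
f 65 67 63
f 64 70 66
f 68 64 67
f 68 70 64
f 66 70 65
f 69 67 65
f 65 70 69
f 69 68 67
f 70 68 69



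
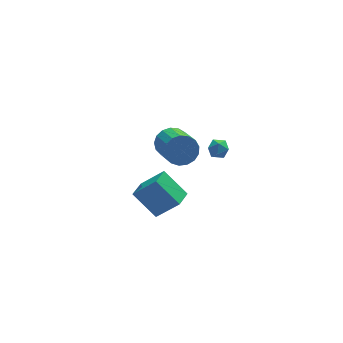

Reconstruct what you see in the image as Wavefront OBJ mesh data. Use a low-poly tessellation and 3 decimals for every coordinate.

v -2.433 -1.94 2.8
v -1.389 -2.431 4.007
v -1.763 -1.058 2.578
v -0.718 -1.549 3.786
v -1.542 -2.911 1.634
v -0.497 -3.402 2.842
v -0.871 -2.029 1.413
v 0.173 -2.52 2.62
v 1.526 4.603 -0.295
v 2.104 4.243 -0.957
v 2.113 2.437 0.033
v 1.534 2.797 0.695
v 2.388 4.415 -0.647
v 2.397 2.609 0.344
v 2.474 4.63 -0.255
v 2.483 2.824 0.735
v 2.343 4.839 0.127
v 2.352 3.032 1.117
v 2.025 4.994 0.412
v 2.034 3.187 1.403
v 1.592 5.059 0.535
v 1.601 3.253 1.526
v 1.144 5.02 0.468
v 1.153 3.214 1.459
v 0.784 4.886 0.227
v 0.793 3.079 1.217
v 0.593 4.686 -0.135
v 0.602 2.88 0.856
v 0.616 4.468 -0.533
v 0.625 2.662 0.457
v 0.847 4.281 -0.877
v 0.856 2.475 0.114
v 1.234 4.167 -1.087
v 1.243 2.361 -0.097
v 1.687 4.154 -1.116
v 1.696 2.347 -0.126
v 3.338 2.133 1.429
v 3.553 1.779 1.919
v 2.667 1.381 1.181
v 2.882 1.027 1.671
v 2.547 1.562 1.784
v 2.961 2.027 1.938
v 3.259 1.133 1.162
v 3.673 1.598 1.316
v 3.504 1.161 1.754
v 3.064 1.426 2.139
v 3.156 1.734 0.961
v 2.716 1.999 1.346
f 2 4 1
f 5 2 1
f 1 4 3
f 3 5 1
f 2 8 4
f 6 2 5
f 6 8 2
f 4 8 3
f 7 5 3
f 3 8 7
f 7 6 5
f 8 6 7
f 10 9 13
f 10 13 11
f 11 13 14
f 11 14 12
f 13 9 15
f 13 15 14
f 14 15 16
f 14 16 12
f 15 9 17
f 15 17 16
f 16 17 18
f 16 18 12
f 17 9 19
f 17 19 18
f 18 19 20
f 18 20 12
f 19 9 21
f 19 21 20
f 20 21 22
f 20 22 12
f 21 9 23
f 21 23 22
f 22 23 24
f 22 24 12
f 23 9 25
f 23 25 24
f 24 25 26
f 24 26 12
f 25 9 27
f 25 27 26
f 26 27 28
f 26 28 12
f 27 9 29
f 27 29 28
f 28 29 30
f 28 30 12
f 29 9 31
f 29 31 30
f 30 31 32
f 30 32 12
f 31 9 33
f 31 33 32
f 32 33 34
f 32 34 12
f 33 9 35
f 33 35 34
f 34 35 36
f 34 36 12
f 35 9 10
f 35 10 36
f 36 10 11
f 36 11 12
f 37 48 42
f 37 42 38
f 37 38 44
f 37 44 47
f 37 47 48
f 38 42 46
f 42 48 41
f 48 47 39
f 47 44 43
f 44 38 45
f 40 46 41
f 40 41 39
f 40 39 43
f 40 43 45
f 40 45 46
f 41 46 42
f 39 41 48
f 43 39 47
f 45 43 44
f 46 45 38



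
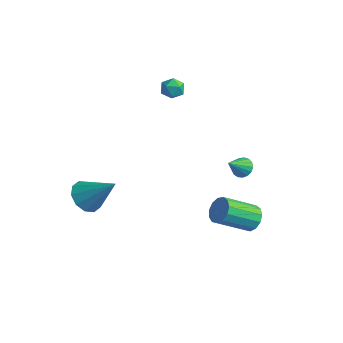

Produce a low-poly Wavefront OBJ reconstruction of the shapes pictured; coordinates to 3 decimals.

v 0.413 2.797 -2.45
v 0.945 2.632 -2.646
v 0.427 1.823 -1.59
v 1.002 2.816 -2.439
v 0.925 2.995 -2.235
v 0.73 3.129 -2.08
v 0.463 3.187 -2.01
v 0.184 3.155 -2.041
v -0.043 3.042 -2.166
v -0.165 2.872 -2.356
v -0.155 2.685 -2.567
v -0.014 2.524 -2.752
v 0.224 2.425 -2.868
v 0.505 2.412 -2.888
v 0.765 2.487 -2.808
v -2.765 1.982 2.314
v -2.444 1.636 1.864
v -3.496 1.224 2.376
v -3.175 0.878 1.926
v -2.917 0.958 2.519
v -2.466 1.427 2.481
v -3.474 1.433 1.759
v -3.023 1.902 1.721
v -2.883 1.297 1.521
v -2.539 1.004 1.99
v -3.401 1.856 2.25
v -3.057 1.563 2.719
v -3.399 -3.671 -3.267
v -2.879 -3.265 -3.951
v -2.021 -3.049 -1.853
v -3.262 -2.866 -3.754
v -3.697 -2.775 -3.37
v -4.018 -3.025 -2.947
v -4.103 -3.523 -2.647
v -3.918 -4.076 -2.583
v -3.536 -4.475 -2.781
v -3.1 -4.567 -3.164
v -2.779 -4.316 -3.587
v -2.695 -3.819 -3.888
v 2.501 1.373 -4.123
v 3.036 1.499 -3.613
v 2.373 -0.006 -2.546
v 1.839 -0.133 -3.057
v 2.701 1.73 -3.495
v 2.039 0.225 -2.428
v 2.304 1.847 -3.577
v 1.641 0.342 -2.51
v 1.969 1.813 -3.832
v 1.306 0.308 -2.766
v 1.803 1.64 -4.18
v 1.14 0.135 -3.113
v 1.858 1.381 -4.51
v 1.196 -0.124 -3.443
v 2.118 1.12 -4.717
v 1.456 -0.385 -3.65
v 2.5 0.939 -4.736
v 1.837 -0.566 -3.669
v 2.882 0.896 -4.56
v 2.219 -0.609 -3.493
v 3.143 1.004 -4.246
v 2.48 -0.501 -3.179
v 3.2 1.229 -3.892
v 2.538 -0.276 -2.826
f 2 1 4
f 2 4 3
f 4 1 5
f 4 5 3
f 5 1 6
f 5 6 3
f 6 1 7
f 6 7 3
f 7 1 8
f 7 8 3
f 8 1 9
f 8 9 3
f 9 1 10
f 9 10 3
f 10 1 11
f 10 11 3
f 11 1 12
f 11 12 3
f 12 1 13
f 12 13 3
f 13 1 14
f 13 14 3
f 14 1 15
f 14 15 3
f 15 1 2
f 15 2 3
f 16 27 21
f 16 21 17
f 16 17 23
f 16 23 26
f 16 26 27
f 17 21 25
f 21 27 20
f 27 26 18
f 26 23 22
f 23 17 24
f 19 25 20
f 19 20 18
f 19 18 22
f 19 22 24
f 19 24 25
f 20 25 21
f 18 20 27
f 22 18 26
f 24 22 23
f 25 24 17
f 29 28 31
f 29 31 30
f 31 28 32
f 31 32 30
f 32 28 33
f 32 33 30
f 33 28 34
f 33 34 30
f 34 28 35
f 34 35 30
f 35 28 36
f 35 36 30
f 36 28 37
f 36 37 30
f 37 28 38
f 37 38 30
f 38 28 39
f 38 39 30
f 39 28 29
f 39 29 30
f 41 40 44
f 41 44 42
f 42 44 45
f 42 45 43
f 44 40 46
f 44 46 45
f 45 46 47
f 45 47 43
f 46 40 48
f 46 48 47
f 47 48 49
f 47 49 43
f 48 40 50
f 48 50 49
f 49 50 51
f 49 51 43
f 50 40 52
f 50 52 51
f 51 52 53
f 51 53 43
f 52 40 54
f 52 54 53
f 53 54 55
f 53 55 43
f 54 40 56
f 54 56 55
f 55 56 57
f 55 57 43
f 56 40 58
f 56 58 57
f 57 58 59
f 57 59 43
f 58 40 60
f 58 60 59
f 59 60 61
f 59 61 43
f 60 40 62
f 60 62 61
f 61 62 63
f 61 63 43
f 62 40 41
f 62 41 63
f 63 41 42
f 63 42 43



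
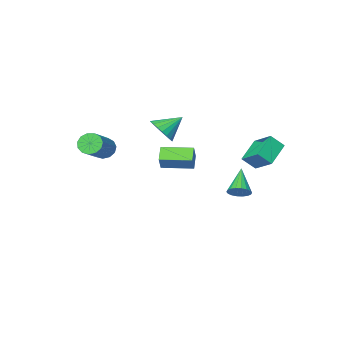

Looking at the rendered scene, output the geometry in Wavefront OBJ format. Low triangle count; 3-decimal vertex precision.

v -2.789 -2.614 -2.407
v -3.343 -3.316 -1.784
v -2.347 -2.111 -1.447
v -2.901 -2.813 -0.824
v -1.279 -3.847 -2.456
v -1.833 -4.549 -1.833
v -0.837 -3.344 -1.496
v -1.391 -4.046 -0.873
v -3.209 1.449 -2.813
v -2.831 0.886 -3.057
v -4.111 0.311 -1.587
v -2.648 0.998 -2.819
v -2.576 1.198 -2.579
v -2.629 1.449 -2.387
v -2.797 1.699 -2.278
v -3.047 1.9 -2.276
v -3.329 2.011 -2.38
v -3.587 2.011 -2.57
v -3.77 1.899 -2.808
v -3.843 1.699 -3.047
v -3.789 1.448 -3.24
v -3.621 1.198 -3.348
v -3.371 0.998 -3.351
v -3.089 0.886 -3.247
v 2.629 -3.648 0.136
v 3.083 -4.27 0.133
v 4.565 -3.194 1.24
v 4.111 -2.572 1.244
v 3.184 -4.042 -0.223
v 4.666 -2.967 0.884
v 3.108 -3.69 -0.465
v 4.591 -2.614 0.643
v 2.881 -3.324 -0.515
v 4.363 -2.248 0.592
v 2.573 -3.061 -0.359
v 4.055 -1.985 0.748
v 2.283 -2.984 -0.046
v 3.765 -1.909 1.062
v 2.103 -3.118 0.326
v 3.585 -2.043 1.433
v 2.09 -3.42 0.637
v 3.572 -2.345 1.744
v 2.248 -3.795 0.789
v 3.73 -2.719 1.896
v 2.527 -4.122 0.734
v 4.009 -3.047 1.841
v 2.838 -4.299 0.489
v 4.32 -3.224 1.597
v -3.545 2.393 1.514
v -3.693 3.723 2.355
v -4.215 2.784 0.777
v -4.363 4.114 1.618
v -2.237 3.066 0.682
v -2.385 4.396 1.523
v -2.907 3.457 -0.055
v -3.055 4.787 0.786
v -0.46 -2.451 1.202
v -0.095 -3.07 1.868
v -1.72 -2.189 2.138
v 0.066 -2.714 1.986
v 0.136 -2.313 1.968
v 0.103 -1.936 1.817
v -0.028 -1.648 1.561
v -0.233 -1.498 1.242
v -0.478 -1.514 0.917
v -0.72 -1.691 0.641
v -0.917 -2 0.462
v -1.035 -2.386 0.411
v -1.054 -2.784 0.497
v -0.97 -3.124 0.705
v -0.798 -3.348 0.999
v -0.568 -3.417 1.328
v -0.319 -3.318 1.636
f 2 4 1
f 5 2 1
f 1 4 3
f 3 5 1
f 2 8 4
f 6 2 5
f 6 8 2
f 4 8 3
f 7 5 3
f 3 8 7
f 7 6 5
f 8 6 7
f 10 9 12
f 10 12 11
f 12 9 13
f 12 13 11
f 13 9 14
f 13 14 11
f 14 9 15
f 14 15 11
f 15 9 16
f 15 16 11
f 16 9 17
f 16 17 11
f 17 9 18
f 17 18 11
f 18 9 19
f 18 19 11
f 19 9 20
f 19 20 11
f 20 9 21
f 20 21 11
f 21 9 22
f 21 22 11
f 22 9 23
f 22 23 11
f 23 9 24
f 23 24 11
f 24 9 10
f 24 10 11
f 26 25 29
f 26 29 27
f 27 29 30
f 27 30 28
f 29 25 31
f 29 31 30
f 30 31 32
f 30 32 28
f 31 25 33
f 31 33 32
f 32 33 34
f 32 34 28
f 33 25 35
f 33 35 34
f 34 35 36
f 34 36 28
f 35 25 37
f 35 37 36
f 36 37 38
f 36 38 28
f 37 25 39
f 37 39 38
f 38 39 40
f 38 40 28
f 39 25 41
f 39 41 40
f 40 41 42
f 40 42 28
f 41 25 43
f 41 43 42
f 42 43 44
f 42 44 28
f 43 25 45
f 43 45 44
f 44 45 46
f 44 46 28
f 45 25 47
f 45 47 46
f 46 47 48
f 46 48 28
f 47 25 26
f 47 26 48
f 48 26 27
f 48 27 28
f 50 52 49
f 53 50 49
f 49 52 51
f 51 53 49
f 50 56 52
f 54 50 53
f 54 56 50
f 52 56 51
f 55 53 51
f 51 56 55
f 55 54 53
f 56 54 55
f 58 57 60
f 58 60 59
f 60 57 61
f 60 61 59
f 61 57 62
f 61 62 59
f 62 57 63
f 62 63 59
f 63 57 64
f 63 64 59
f 64 57 65
f 64 65 59
f 65 57 66
f 65 66 59
f 66 57 67
f 66 67 59
f 67 57 68
f 67 68 59
f 68 57 69
f 68 69 59
f 69 57 70
f 69 70 59
f 70 57 71
f 70 71 59
f 71 57 72
f 71 72 59
f 72 57 73
f 72 73 59
f 73 57 58
f 73 58 59



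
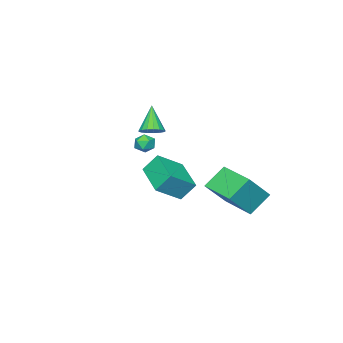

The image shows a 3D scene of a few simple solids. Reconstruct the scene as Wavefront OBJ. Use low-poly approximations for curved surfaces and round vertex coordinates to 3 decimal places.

v -3.006 2.852 -1.789
v -4.105 3.222 -0.701
v -2.43 4.91 -1.906
v -3.528 5.279 -0.818
v -1.672 2.561 -0.342
v -2.77 2.93 0.746
v -1.095 4.618 -0.459
v -2.194 4.988 0.629
v -3.048 -2.085 1.843
v -2.654 -1.627 2.216
v -3.752 -2.695 3.337
v -2.94 -1.455 2.152
v -3.25 -1.427 2.017
v -3.514 -1.55 1.842
v -3.672 -1.796 1.667
v -3.686 -2.108 1.533
v -3.554 -2.414 1.47
v -3.306 -2.646 1.493
v -2.999 -2.749 1.596
v -2.703 -2.7 1.755
v -2.486 -2.51 1.935
v -2.398 -2.223 2.094
v -2.458 -1.904 2.196
v -3.484 -2.252 1.113
v -2.852 -2.114 1.193
v -3.228 -3.046 0.467
v -2.596 -2.908 0.547
v -2.942 -3.154 1.043
v -3.099 -2.663 1.442
v -2.981 -2.497 0.218
v -3.138 -2.006 0.617
v -2.541 -2.265 0.64
v -2.517 -2.671 1.149
v -3.563 -2.489 0.511
v -3.539 -2.895 1.02
v -0.811 0.876 0.013
v 0.504 0.36 0.939
v -1.268 1.468 0.99
v 0.048 0.951 1.916
v 0.292 2.669 -0.556
v 1.608 2.152 0.37
v -0.164 3.26 0.421
v 1.151 2.744 1.347
f 2 4 1
f 5 2 1
f 1 4 3
f 3 5 1
f 2 8 4
f 6 2 5
f 6 8 2
f 4 8 3
f 7 5 3
f 3 8 7
f 7 6 5
f 8 6 7
f 10 9 12
f 10 12 11
f 12 9 13
f 12 13 11
f 13 9 14
f 13 14 11
f 14 9 15
f 14 15 11
f 15 9 16
f 15 16 11
f 16 9 17
f 16 17 11
f 17 9 18
f 17 18 11
f 18 9 19
f 18 19 11
f 19 9 20
f 19 20 11
f 20 9 21
f 20 21 11
f 21 9 22
f 21 22 11
f 22 9 23
f 22 23 11
f 23 9 10
f 23 10 11
f 24 35 29
f 24 29 25
f 24 25 31
f 24 31 34
f 24 34 35
f 25 29 33
f 29 35 28
f 35 34 26
f 34 31 30
f 31 25 32
f 27 33 28
f 27 28 26
f 27 26 30
f 27 30 32
f 27 32 33
f 28 33 29
f 26 28 35
f 30 26 34
f 32 30 31
f 33 32 25
f 37 39 36
f 40 37 36
f 36 39 38
f 38 40 36
f 37 43 39
f 41 37 40
f 41 43 37
f 39 43 38
f 42 40 38
f 38 43 42
f 42 41 40
f 43 41 42



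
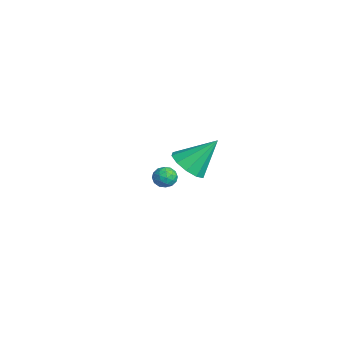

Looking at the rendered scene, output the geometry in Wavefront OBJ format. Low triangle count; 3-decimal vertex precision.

v 2.942 0.888 2.702
v 3.8 0.521 2.928
v 3.118 2.172 4.118
v 3.884 0.951 2.528
v 3.609 1.357 2.194
v 3.078 1.583 2.054
v 2.496 1.544 2.162
v 2.084 1.254 2.476
v 2 0.825 2.876
v 2.276 0.419 3.21
v 2.806 0.192 3.35
v 3.388 0.231 3.242
v -2.926 2.34 -1.838
v -2.503 1.914 -2.063
v -3.557 1.566 -1.557
v -3.134 1.14 -1.782
v -2.996 1.482 -1.258
v -2.605 1.961 -1.432
v -3.455 1.519 -2.188
v -3.064 1.998 -2.362
v -2.83 1.406 -2.28
v -2.546 1.383 -1.705
v -3.514 2.097 -1.915
v -3.23 2.074 -1.34
v -2.659 2.195 -1.975
v -3.401 1.285 -1.645
v -3.32 1.486 -1.337
v -3.071 1.236 -1.469
v -2.719 2.223 -1.604
v -2.471 1.972 -1.736
v -2.76 1.718 -1.263
v -3.589 1.508 -1.884
v -3.341 1.257 -2.016
v -2.989 2.244 -2.151
v -2.74 1.994 -2.283
v -3.3 1.762 -2.357
v -2.602 1.646 -2.235
v -2.974 1.191 -2.07
v -3.162 1.414 -2.309
v -2.932 1.695 -2.41
v -2.436 1.633 -1.897
v -2.807 1.178 -1.732
v -2.726 1.379 -1.424
v -2.496 1.66 -1.526
v -2.628 1.334 -2.024
v -3.253 2.302 -1.888
v -3.624 1.847 -1.723
v -3.564 1.82 -2.094
v -3.334 2.101 -2.196
v -3.086 2.289 -1.55
v -3.458 1.834 -1.385
v -3.128 1.785 -1.21
v -2.898 2.066 -1.311
v -3.432 2.146 -1.596
f 2 1 4
f 2 4 3
f 4 1 5
f 4 5 3
f 5 1 6
f 5 6 3
f 6 1 7
f 6 7 3
f 7 1 8
f 7 8 3
f 8 1 9
f 8 9 3
f 9 1 10
f 9 10 3
f 10 1 11
f 10 11 3
f 11 1 12
f 11 12 3
f 12 1 2
f 12 2 3
f 13 50 29
f 50 24 53
f 29 53 18
f 50 53 29
f 13 29 25
f 29 18 30
f 25 30 14
f 29 30 25
f 13 25 34
f 25 14 35
f 34 35 20
f 25 35 34
f 13 34 46
f 34 20 49
f 46 49 23
f 34 49 46
f 13 46 50
f 46 23 54
f 50 54 24
f 46 54 50
f 14 30 41
f 30 18 44
f 41 44 22
f 30 44 41
f 18 53 31
f 53 24 52
f 31 52 17
f 53 52 31
f 24 54 51
f 54 23 47
f 51 47 15
f 54 47 51
f 23 49 48
f 49 20 36
f 48 36 19
f 49 36 48
f 20 35 40
f 35 14 37
f 40 37 21
f 35 37 40
f 16 42 28
f 42 22 43
f 28 43 17
f 42 43 28
f 16 28 26
f 28 17 27
f 26 27 15
f 28 27 26
f 16 26 33
f 26 15 32
f 33 32 19
f 26 32 33
f 16 33 38
f 33 19 39
f 38 39 21
f 33 39 38
f 16 38 42
f 38 21 45
f 42 45 22
f 38 45 42
f 17 43 31
f 43 22 44
f 31 44 18
f 43 44 31
f 15 27 51
f 27 17 52
f 51 52 24
f 27 52 51
f 19 32 48
f 32 15 47
f 48 47 23
f 32 47 48
f 21 39 40
f 39 19 36
f 40 36 20
f 39 36 40
f 22 45 41
f 45 21 37
f 41 37 14
f 45 37 41



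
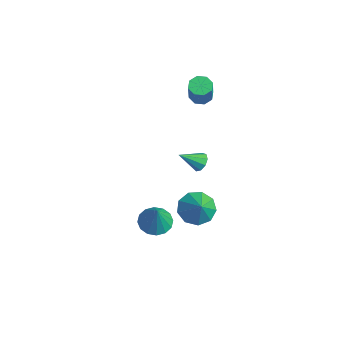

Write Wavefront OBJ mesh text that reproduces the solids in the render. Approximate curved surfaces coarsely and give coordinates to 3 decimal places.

v 2.926 -3.654 -1.225
v 3.72 -3.504 -1.573
v 3.614 -3.886 0.245
v 3.571 -3.095 -1.439
v 3.25 -2.836 -1.247
v 2.841 -2.795 -1.049
v 2.455 -2.985 -0.899
v 2.196 -3.354 -0.836
v 2.131 -3.803 -0.877
v 2.28 -4.212 -1.011
v 2.602 -4.471 -1.203
v 3.01 -4.512 -1.401
v 3.396 -4.322 -1.551
v 3.656 -3.953 -1.614
v -3.628 2.293 -3.985
v -3.26 2.532 -3.534
v -3.912 1.127 -3.135
v -3.665 2.669 -3.481
v -4.053 2.63 -3.665
v -4.242 2.433 -3.998
v -4.144 2.17 -4.325
v -3.804 1.965 -4.493
v -3.382 1.913 -4.423
v -3.075 2.039 -4.149
v -3.027 2.283 -3.797
v -3.274 2.105 1.935
v -2.76 2.486 1.774
v -1.972 2.037 3.223
v -2.486 1.655 3.385
v -3.109 2.735 2.041
v -2.321 2.286 3.49
v -3.555 2.615 2.246
v -2.767 2.166 3.696
v -3.836 2.196 2.269
v -3.048 1.747 3.719
v -3.788 1.723 2.097
v -3 1.274 3.546
v -3.439 1.474 1.83
v -2.651 1.025 3.279
v -2.993 1.594 1.624
v -2.205 1.145 3.074
v -2.712 2.013 1.601
v -1.924 1.564 3.051
v 0.09 0.125 -4.073
v 0.83 0.559 -4.679
v 1.05 -0.105 -3.067
v 0.521 1.062 -4.27
v 0.01 1.127 -3.768
v -0.463 0.722 -3.41
v -0.677 0.039 -3.362
v -0.533 -0.605 -3.647
v -0.097 -0.907 -4.131
v 0.426 -0.726 -4.589
v 0.792 -0.147 -4.805
f 2 1 4
f 2 4 3
f 4 1 5
f 4 5 3
f 5 1 6
f 5 6 3
f 6 1 7
f 6 7 3
f 7 1 8
f 7 8 3
f 8 1 9
f 8 9 3
f 9 1 10
f 9 10 3
f 10 1 11
f 10 11 3
f 11 1 12
f 11 12 3
f 12 1 13
f 12 13 3
f 13 1 14
f 13 14 3
f 14 1 2
f 14 2 3
f 16 15 18
f 16 18 17
f 18 15 19
f 18 19 17
f 19 15 20
f 19 20 17
f 20 15 21
f 20 21 17
f 21 15 22
f 21 22 17
f 22 15 23
f 22 23 17
f 23 15 24
f 23 24 17
f 24 15 25
f 24 25 17
f 25 15 16
f 25 16 17
f 27 26 30
f 27 30 28
f 28 30 31
f 28 31 29
f 30 26 32
f 30 32 31
f 31 32 33
f 31 33 29
f 32 26 34
f 32 34 33
f 33 34 35
f 33 35 29
f 34 26 36
f 34 36 35
f 35 36 37
f 35 37 29
f 36 26 38
f 36 38 37
f 37 38 39
f 37 39 29
f 38 26 40
f 38 40 39
f 39 40 41
f 39 41 29
f 40 26 42
f 40 42 41
f 41 42 43
f 41 43 29
f 42 26 27
f 42 27 43
f 43 27 28
f 43 28 29
f 45 44 47
f 45 47 46
f 47 44 48
f 47 48 46
f 48 44 49
f 48 49 46
f 49 44 50
f 49 50 46
f 50 44 51
f 50 51 46
f 51 44 52
f 51 52 46
f 52 44 53
f 52 53 46
f 53 44 54
f 53 54 46
f 54 44 45
f 54 45 46



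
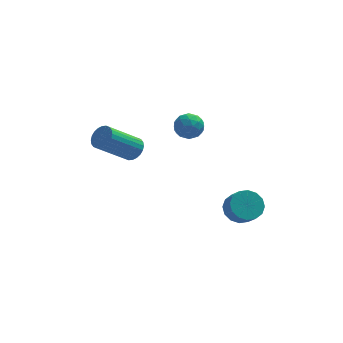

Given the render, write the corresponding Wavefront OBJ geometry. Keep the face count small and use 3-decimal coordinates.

v 3.25 -2.748 -1.115
v 3.739 -2.156 -0.751
v 4 -2.82 -0.022
v 3.51 -3.412 -0.385
v 3.344 -2.107 -0.565
v 3.604 -2.77 0.165
v 2.923 -2.229 -0.526
v 3.184 -2.893 0.203
v 2.59 -2.491 -0.645
v 2.85 -3.155 0.085
v 2.433 -2.822 -0.89
v 2.694 -3.485 -0.16
v 2.496 -3.133 -1.195
v 2.756 -3.796 -0.465
v 2.76 -3.34 -1.478
v 3.021 -4.004 -0.749
v 3.156 -3.39 -1.665
v 3.416 -4.053 -0.935
v 3.576 -3.267 -1.703
v 3.837 -3.931 -0.974
v 3.91 -3.005 -1.585
v 4.17 -3.669 -0.855
v 4.066 -2.675 -1.34
v 4.327 -3.338 -0.61
v 4.004 -2.364 -1.035
v 4.264 -3.027 -0.305
v 1.397 1.567 2.483
v 1.828 0.923 2.628
v 0.612 0.877 1.752
v 1.043 0.233 1.897
v 0.615 0.559 2.474
v 1.101 0.986 2.925
v 1.339 0.814 1.455
v 1.825 1.241 1.906
v 1.793 0.458 1.992
v 1.345 0.3 2.622
v 1.095 1.5 1.758
v 0.647 1.342 2.388
v 1.682 1.306 2.62
v 0.758 0.494 1.76
v 0.507 0.686 2.099
v 0.76 0.307 2.185
v 1.254 1.343 2.794
v 1.508 0.964 2.88
v 0.794 0.75 2.789
v 0.932 0.836 1.5
v 1.186 0.457 1.586
v 1.68 1.493 2.195
v 1.933 1.114 2.281
v 1.646 1.05 1.591
v 1.914 0.654 2.331
v 1.452 0.248 1.902
v 1.627 0.59 1.642
v 1.912 0.84 1.907
v 1.651 0.561 2.702
v 1.189 0.155 2.272
v 0.938 0.347 2.611
v 1.223 0.598 2.876
v 1.63 0.287 2.328
v 1.251 1.645 2.108
v 0.789 1.239 1.678
v 1.217 1.202 1.504
v 1.502 1.453 1.769
v 0.988 1.552 2.478
v 0.526 1.146 2.049
v 0.528 0.96 2.473
v 0.813 1.21 2.738
v 0.81 1.513 2.052
v -1.504 -0.155 1.477
v -1.031 -0.186 1.965
v -2.522 -0.837 3.37
v -2.996 -0.805 2.883
v -1.116 0.064 1.991
v -2.607 -0.587 3.396
v -1.259 0.281 1.939
v -2.751 -0.37 3.344
v -1.44 0.431 1.816
v -2.932 -0.22 3.222
v -1.631 0.493 1.643
v -3.122 -0.158 3.048
v -1.803 0.456 1.443
v -3.294 -0.195 2.849
v -1.929 0.326 1.25
v -3.42 -0.325 2.655
v -1.99 0.123 1.09
v -3.481 -0.528 2.496
v -1.978 -0.123 0.99
v -3.469 -0.774 2.395
v -1.893 -0.373 0.964
v -3.384 -1.024 2.369
v -1.749 -0.59 1.016
v -3.241 -1.241 2.421
v -1.568 -0.74 1.138
v -3.06 -1.391 2.544
v -1.378 -0.802 1.312
v -2.869 -1.453 2.717
v -1.206 -0.765 1.511
v -2.697 -1.416 2.917
v -1.08 -0.635 1.705
v -2.571 -1.286 3.11
v -1.019 -0.432 1.864
v -2.51 -1.083 3.27
f 2 1 5
f 2 5 3
f 3 5 6
f 3 6 4
f 5 1 7
f 5 7 6
f 6 7 8
f 6 8 4
f 7 1 9
f 7 9 8
f 8 9 10
f 8 10 4
f 9 1 11
f 9 11 10
f 10 11 12
f 10 12 4
f 11 1 13
f 11 13 12
f 12 13 14
f 12 14 4
f 13 1 15
f 13 15 14
f 14 15 16
f 14 16 4
f 15 1 17
f 15 17 16
f 16 17 18
f 16 18 4
f 17 1 19
f 17 19 18
f 18 19 20
f 18 20 4
f 19 1 21
f 19 21 20
f 20 21 22
f 20 22 4
f 21 1 23
f 21 23 22
f 22 23 24
f 22 24 4
f 23 1 25
f 23 25 24
f 24 25 26
f 24 26 4
f 25 1 2
f 25 2 26
f 26 2 3
f 26 3 4
f 27 64 43
f 64 38 67
f 43 67 32
f 64 67 43
f 27 43 39
f 43 32 44
f 39 44 28
f 43 44 39
f 27 39 48
f 39 28 49
f 48 49 34
f 39 49 48
f 27 48 60
f 48 34 63
f 60 63 37
f 48 63 60
f 27 60 64
f 60 37 68
f 64 68 38
f 60 68 64
f 28 44 55
f 44 32 58
f 55 58 36
f 44 58 55
f 32 67 45
f 67 38 66
f 45 66 31
f 67 66 45
f 38 68 65
f 68 37 61
f 65 61 29
f 68 61 65
f 37 63 62
f 63 34 50
f 62 50 33
f 63 50 62
f 34 49 54
f 49 28 51
f 54 51 35
f 49 51 54
f 30 56 42
f 56 36 57
f 42 57 31
f 56 57 42
f 30 42 40
f 42 31 41
f 40 41 29
f 42 41 40
f 30 40 47
f 40 29 46
f 47 46 33
f 40 46 47
f 30 47 52
f 47 33 53
f 52 53 35
f 47 53 52
f 30 52 56
f 52 35 59
f 56 59 36
f 52 59 56
f 31 57 45
f 57 36 58
f 45 58 32
f 57 58 45
f 29 41 65
f 41 31 66
f 65 66 38
f 41 66 65
f 33 46 62
f 46 29 61
f 62 61 37
f 46 61 62
f 35 53 54
f 53 33 50
f 54 50 34
f 53 50 54
f 36 59 55
f 59 35 51
f 55 51 28
f 59 51 55
f 70 69 73
f 70 73 71
f 71 73 74
f 71 74 72
f 73 69 75
f 73 75 74
f 74 75 76
f 74 76 72
f 75 69 77
f 75 77 76
f 76 77 78
f 76 78 72
f 77 69 79
f 77 79 78
f 78 79 80
f 78 80 72
f 79 69 81
f 79 81 80
f 80 81 82
f 80 82 72
f 81 69 83
f 81 83 82
f 82 83 84
f 82 84 72
f 83 69 85
f 83 85 84
f 84 85 86
f 84 86 72
f 85 69 87
f 85 87 86
f 86 87 88
f 86 88 72
f 87 69 89
f 87 89 88
f 88 89 90
f 88 90 72
f 89 69 91
f 89 91 90
f 90 91 92
f 90 92 72
f 91 69 93
f 91 93 92
f 92 93 94
f 92 94 72
f 93 69 95
f 93 95 94
f 94 95 96
f 94 96 72
f 95 69 97
f 95 97 96
f 96 97 98
f 96 98 72
f 97 69 99
f 97 99 98
f 98 99 100
f 98 100 72
f 99 69 101
f 99 101 100
f 100 101 102
f 100 102 72
f 101 69 70
f 101 70 102
f 102 70 71
f 102 71 72



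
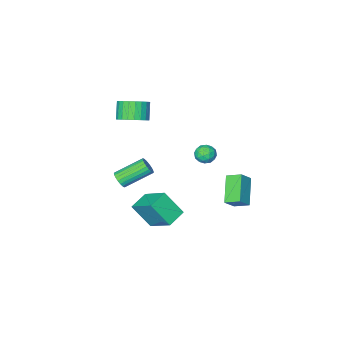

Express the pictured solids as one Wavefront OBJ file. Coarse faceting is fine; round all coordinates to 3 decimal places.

v -0.424 -4.247 -3.119
v -0.065 -4.078 -2.656
v -1.677 -3.445 -1.637
v -2.036 -3.613 -2.101
v -0.071 -3.868 -2.797
v -1.684 -3.234 -1.778
v -0.138 -3.723 -2.994
v -1.751 -3.089 -1.975
v -0.255 -3.668 -3.212
v -1.868 -3.034 -2.194
v -0.401 -3.714 -3.415
v -2.013 -3.08 -2.396
v -0.551 -3.852 -3.566
v -2.163 -3.218 -2.548
v -0.678 -4.058 -3.64
v -2.291 -3.424 -2.622
v -0.762 -4.297 -3.624
v -2.375 -3.663 -2.606
v -0.787 -4.527 -3.521
v -2.4 -3.893 -2.502
v -0.75 -4.709 -3.348
v -2.362 -4.075 -2.33
v -0.656 -4.811 -3.136
v -2.268 -4.177 -2.117
v -0.522 -4.815 -2.921
v -2.134 -4.181 -1.902
v -0.37 -4.722 -2.74
v -1.983 -4.088 -1.721
v -0.229 -4.546 -2.625
v -1.841 -3.912 -1.606
v -0.12 -4.318 -2.595
v -1.733 -3.684 -1.576
v -3.202 1.656 1.874
v -2.754 2.071 2.18
v -2.446 0.849 1.86
v -1.998 1.264 2.166
v -2.542 1.037 2.51
v -3.01 1.535 2.519
v -2.19 1.385 1.521
v -2.658 1.883 1.53
v -2.128 1.903 1.962
v -2.346 1.688 2.573
v -2.854 1.232 1.467
v -3.072 1.017 2.078
v -3.044 1.934 2.029
v -2.156 0.986 2.011
v -2.476 0.852 2.214
v -2.212 1.096 2.393
v -3.195 1.62 2.228
v -2.931 1.863 2.408
v -2.807 1.255 2.601
v -2.269 1.057 1.632
v -2.005 1.3 1.812
v -2.988 1.824 1.647
v -2.724 2.068 1.826
v -2.393 1.665 1.439
v -2.413 2.08 2.08
v -1.969 1.605 2.071
v -2.082 1.676 1.693
v -2.356 1.969 1.698
v -2.541 1.953 2.439
v -2.096 1.479 2.431
v -2.417 1.345 2.633
v -2.691 1.638 2.638
v -2.173 1.855 2.311
v -3.104 1.441 1.609
v -2.659 0.967 1.601
v -2.509 1.282 1.402
v -2.783 1.575 1.407
v -3.231 1.315 1.969
v -2.787 0.84 1.96
v -2.844 0.951 2.342
v -3.118 1.244 2.347
v -3.027 1.065 1.729
v -0.752 0.009 -3.376
v -0.063 -0.899 -1.957
v -0.955 1.706 -2.191
v -0.266 0.798 -0.772
v 0.426 0.382 -3.708
v 1.115 -0.526 -2.289
v 0.223 2.079 -2.523
v 0.912 1.171 -1.104
v -4.346 3.45 0.443
v -3.598 3.554 1.187
v -3.403 4.636 -0.671
v -2.655 4.74 0.073
v -3.845 2.68 0.047
v -3.097 2.784 0.791
v -2.902 3.866 -1.067
v -2.154 3.97 -0.323
v -0.774 -3.252 2.795
v 0.119 -3.412 3.108
v -0.353 -4.029 4.138
v -1.246 -3.868 3.825
v 0.043 -3.083 3.27
v -0.429 -3.7 4.3
v -0.158 -2.78 3.36
v -0.629 -3.397 4.39
v -0.452 -2.548 3.364
v -0.924 -3.165 4.394
v -0.795 -2.424 3.281
v -1.267 -3.041 4.311
v -1.136 -2.425 3.124
v -1.607 -3.042 4.154
v -1.421 -2.553 2.917
v -1.893 -3.17 3.947
v -1.608 -2.786 2.692
v -2.079 -3.403 3.722
v -1.667 -3.091 2.482
v -2.139 -3.708 3.512
v -1.591 -3.42 2.32
v -2.063 -4.037 3.35
v -1.391 -3.723 2.23
v -1.862 -4.34 3.26
v -1.096 -3.955 2.226
v -1.568 -4.572 3.256
v -0.753 -4.079 2.309
v -1.225 -4.696 3.339
v -0.413 -4.078 2.466
v -0.884 -4.695 3.496
v -0.127 -3.95 2.673
v -0.599 -4.567 3.703
v 0.059 -3.717 2.898
v -0.412 -4.334 3.928
f 2 1 5
f 2 5 3
f 3 5 6
f 3 6 4
f 5 1 7
f 5 7 6
f 6 7 8
f 6 8 4
f 7 1 9
f 7 9 8
f 8 9 10
f 8 10 4
f 9 1 11
f 9 11 10
f 10 11 12
f 10 12 4
f 11 1 13
f 11 13 12
f 12 13 14
f 12 14 4
f 13 1 15
f 13 15 14
f 14 15 16
f 14 16 4
f 15 1 17
f 15 17 16
f 16 17 18
f 16 18 4
f 17 1 19
f 17 19 18
f 18 19 20
f 18 20 4
f 19 1 21
f 19 21 20
f 20 21 22
f 20 22 4
f 21 1 23
f 21 23 22
f 22 23 24
f 22 24 4
f 23 1 25
f 23 25 24
f 24 25 26
f 24 26 4
f 25 1 27
f 25 27 26
f 26 27 28
f 26 28 4
f 27 1 29
f 27 29 28
f 28 29 30
f 28 30 4
f 29 1 31
f 29 31 30
f 30 31 32
f 30 32 4
f 31 1 2
f 31 2 32
f 32 2 3
f 32 3 4
f 33 70 49
f 70 44 73
f 49 73 38
f 70 73 49
f 33 49 45
f 49 38 50
f 45 50 34
f 49 50 45
f 33 45 54
f 45 34 55
f 54 55 40
f 45 55 54
f 33 54 66
f 54 40 69
f 66 69 43
f 54 69 66
f 33 66 70
f 66 43 74
f 70 74 44
f 66 74 70
f 34 50 61
f 50 38 64
f 61 64 42
f 50 64 61
f 38 73 51
f 73 44 72
f 51 72 37
f 73 72 51
f 44 74 71
f 74 43 67
f 71 67 35
f 74 67 71
f 43 69 68
f 69 40 56
f 68 56 39
f 69 56 68
f 40 55 60
f 55 34 57
f 60 57 41
f 55 57 60
f 36 62 48
f 62 42 63
f 48 63 37
f 62 63 48
f 36 48 46
f 48 37 47
f 46 47 35
f 48 47 46
f 36 46 53
f 46 35 52
f 53 52 39
f 46 52 53
f 36 53 58
f 53 39 59
f 58 59 41
f 53 59 58
f 36 58 62
f 58 41 65
f 62 65 42
f 58 65 62
f 37 63 51
f 63 42 64
f 51 64 38
f 63 64 51
f 35 47 71
f 47 37 72
f 71 72 44
f 47 72 71
f 39 52 68
f 52 35 67
f 68 67 43
f 52 67 68
f 41 59 60
f 59 39 56
f 60 56 40
f 59 56 60
f 42 65 61
f 65 41 57
f 61 57 34
f 65 57 61
f 76 78 75
f 79 76 75
f 75 78 77
f 77 79 75
f 76 82 78
f 80 76 79
f 80 82 76
f 78 82 77
f 81 79 77
f 77 82 81
f 81 80 79
f 82 80 81
f 84 86 83
f 87 84 83
f 83 86 85
f 85 87 83
f 84 90 86
f 88 84 87
f 88 90 84
f 86 90 85
f 89 87 85
f 85 90 89
f 89 88 87
f 90 88 89
f 92 91 95
f 92 95 93
f 93 95 96
f 93 96 94
f 95 91 97
f 95 97 96
f 96 97 98
f 96 98 94
f 97 91 99
f 97 99 98
f 98 99 100
f 98 100 94
f 99 91 101
f 99 101 100
f 100 101 102
f 100 102 94
f 101 91 103
f 101 103 102
f 102 103 104
f 102 104 94
f 103 91 105
f 103 105 104
f 104 105 106
f 104 106 94
f 105 91 107
f 105 107 106
f 106 107 108
f 106 108 94
f 107 91 109
f 107 109 108
f 108 109 110
f 108 110 94
f 109 91 111
f 109 111 110
f 110 111 112
f 110 112 94
f 111 91 113
f 111 113 112
f 112 113 114
f 112 114 94
f 113 91 115
f 113 115 114
f 114 115 116
f 114 116 94
f 115 91 117
f 115 117 116
f 116 117 118
f 116 118 94
f 117 91 119
f 117 119 118
f 118 119 120
f 118 120 94
f 119 91 121
f 119 121 120
f 120 121 122
f 120 122 94
f 121 91 123
f 121 123 122
f 122 123 124
f 122 124 94
f 123 91 92
f 123 92 124
f 124 92 93
f 124 93 94



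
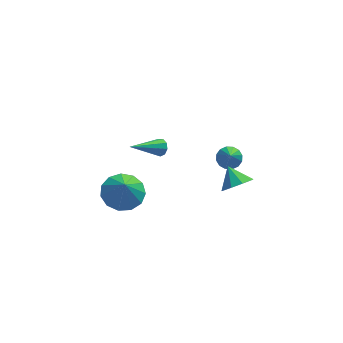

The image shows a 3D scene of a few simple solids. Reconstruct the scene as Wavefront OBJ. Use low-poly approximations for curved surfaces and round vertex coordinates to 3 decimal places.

v 1.955 -2.482 1.978
v 2.519 -2.024 1.694
v 1.645 -1.698 2.622
v 2.073 -1.965 1.406
v 1.573 -2.148 1.387
v 1.251 -2.487 1.644
v 1.259 -2.823 2.058
v 1.593 -3 2.435
v 2.096 -2.934 2.598
v 2.534 -2.657 2.471
v 2.701 -2.297 2.114
v -2.747 1.32 -2.144
v -1.694 1.171 -2.256
v -2.693 0.86 -1.016
v -1.763 1.724 -2.027
v -2.145 2.149 -1.835
v -2.719 2.311 -1.742
v -3.301 2.158 -1.776
v -3.707 1.74 -1.927
v -3.809 1.188 -2.147
v -3.574 0.678 -2.366
v -3.076 0.372 -2.515
v -2.474 0.367 -2.546
v -1.959 0.665 -2.45
v 2.559 3.048 -2.083
v 3.075 3.319 -1.817
v 2.421 2.032 -0.777
v 2.818 3.496 -1.706
v 2.492 3.554 -1.696
v 2.184 3.476 -1.79
v 1.976 3.283 -1.962
v 1.925 3.027 -2.166
v 2.044 2.777 -2.348
v 2.301 2.6 -2.459
v 2.627 2.542 -2.469
v 2.935 2.621 -2.376
v 3.142 2.813 -2.203
v 3.193 3.069 -1.999
v -0.583 4.269 -2.069
v -0.295 4.198 -1.667
v -2.137 3.611 -1.071
v -0.426 4.514 -1.662
v -0.631 4.715 -1.848
v -0.813 4.707 -2.138
v -0.888 4.495 -2.395
v -0.82 4.176 -2.499
v -0.642 3.901 -2.402
v -0.436 3.798 -2.15
v -0.299 3.915 -1.859
f 2 1 4
f 2 4 3
f 4 1 5
f 4 5 3
f 5 1 6
f 5 6 3
f 6 1 7
f 6 7 3
f 7 1 8
f 7 8 3
f 8 1 9
f 8 9 3
f 9 1 10
f 9 10 3
f 10 1 11
f 10 11 3
f 11 1 2
f 11 2 3
f 13 12 15
f 13 15 14
f 15 12 16
f 15 16 14
f 16 12 17
f 16 17 14
f 17 12 18
f 17 18 14
f 18 12 19
f 18 19 14
f 19 12 20
f 19 20 14
f 20 12 21
f 20 21 14
f 21 12 22
f 21 22 14
f 22 12 23
f 22 23 14
f 23 12 24
f 23 24 14
f 24 12 13
f 24 13 14
f 26 25 28
f 26 28 27
f 28 25 29
f 28 29 27
f 29 25 30
f 29 30 27
f 30 25 31
f 30 31 27
f 31 25 32
f 31 32 27
f 32 25 33
f 32 33 27
f 33 25 34
f 33 34 27
f 34 25 35
f 34 35 27
f 35 25 36
f 35 36 27
f 36 25 37
f 36 37 27
f 37 25 38
f 37 38 27
f 38 25 26
f 38 26 27
f 40 39 42
f 40 42 41
f 42 39 43
f 42 43 41
f 43 39 44
f 43 44 41
f 44 39 45
f 44 45 41
f 45 39 46
f 45 46 41
f 46 39 47
f 46 47 41
f 47 39 48
f 47 48 41
f 48 39 49
f 48 49 41
f 49 39 40
f 49 40 41



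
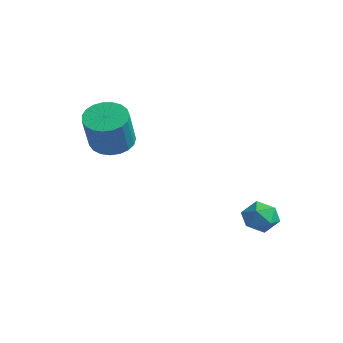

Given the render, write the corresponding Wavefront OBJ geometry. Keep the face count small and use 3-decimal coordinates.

v 1.146 4.452 -3.212
v 1.824 4.404 -3.708
v 1.036 3.096 -3.232
v 1.714 3.048 -3.728
v 1.795 3.291 -2.926
v 1.863 4.129 -2.914
v 0.997 3.371 -4.026
v 1.065 4.209 -4.014
v 1.732 3.736 -4.211
v 2.225 3.687 -3.531
v 0.635 3.813 -3.409
v 1.128 3.764 -2.729
v -2.777 -0.427 0.14
v -2.268 0.344 0.244
v -1.473 -0.402 1.884
v -1.983 -1.173 1.78
v -2.589 0.433 0.44
v -1.794 -0.313 2.08
v -2.943 0.373 0.584
v -2.148 -0.373 2.225
v -3.268 0.175 0.651
v -2.473 -0.571 2.292
v -3.509 -0.127 0.63
v -2.714 -0.874 2.271
v -3.622 -0.481 0.524
v -2.828 -1.228 2.165
v -3.59 -0.826 0.352
v -2.795 -1.572 1.993
v -3.417 -1.102 0.143
v -2.623 -1.848 1.784
v -3.134 -1.261 -0.067
v -2.339 -2.007 1.574
v -2.789 -1.275 -0.241
v -1.994 -2.022 1.4
v -2.442 -1.143 -0.349
v -1.647 -1.89 1.292
v -2.153 -0.888 -0.373
v -1.358 -1.634 1.268
v -1.972 -0.552 -0.308
v -1.177 -1.298 1.333
v -1.93 -0.195 -0.165
v -1.135 -0.941 1.475
v -2.035 0.122 0.03
v -1.24 -0.624 1.67
f 1 12 6
f 1 6 2
f 1 2 8
f 1 8 11
f 1 11 12
f 2 6 10
f 6 12 5
f 12 11 3
f 11 8 7
f 8 2 9
f 4 10 5
f 4 5 3
f 4 3 7
f 4 7 9
f 4 9 10
f 5 10 6
f 3 5 12
f 7 3 11
f 9 7 8
f 10 9 2
f 14 13 17
f 14 17 15
f 15 17 18
f 15 18 16
f 17 13 19
f 17 19 18
f 18 19 20
f 18 20 16
f 19 13 21
f 19 21 20
f 20 21 22
f 20 22 16
f 21 13 23
f 21 23 22
f 22 23 24
f 22 24 16
f 23 13 25
f 23 25 24
f 24 25 26
f 24 26 16
f 25 13 27
f 25 27 26
f 26 27 28
f 26 28 16
f 27 13 29
f 27 29 28
f 28 29 30
f 28 30 16
f 29 13 31
f 29 31 30
f 30 31 32
f 30 32 16
f 31 13 33
f 31 33 32
f 32 33 34
f 32 34 16
f 33 13 35
f 33 35 34
f 34 35 36
f 34 36 16
f 35 13 37
f 35 37 36
f 36 37 38
f 36 38 16
f 37 13 39
f 37 39 38
f 38 39 40
f 38 40 16
f 39 13 41
f 39 41 40
f 40 41 42
f 40 42 16
f 41 13 43
f 41 43 42
f 42 43 44
f 42 44 16
f 43 13 14
f 43 14 44
f 44 14 15
f 44 15 16



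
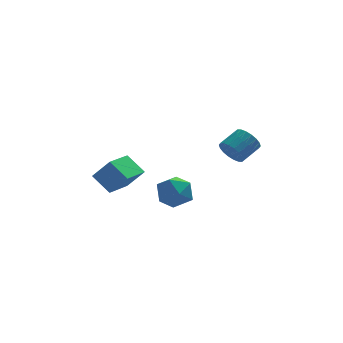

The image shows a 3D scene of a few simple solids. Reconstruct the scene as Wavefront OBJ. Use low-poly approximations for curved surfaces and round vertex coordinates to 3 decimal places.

v 0.171 0.203 -4.396
v 1.271 -0.262 -4.145
v -0.671 -1.498 -3.855
v 0.429 -1.963 -3.604
v -0.032 -1.075 -2.906
v 0.489 -0.024 -3.24
v 0.111 -1.736 -4.76
v 0.632 -0.685 -5.094
v 1.234 -1.46 -4.37
v 1.145 -1.052 -3.224
v -0.545 -0.708 -4.776
v -0.634 -0.3 -3.63
v 3.46 -0.843 -1.072
v 4.039 -1.117 -1.704
v 5.118 -0.372 -1.04
v 4.54 -0.097 -0.408
v 3.896 -0.775 -1.856
v 4.976 -0.03 -1.192
v 3.668 -0.446 -1.853
v 4.747 0.299 -1.189
v 3.398 -0.196 -1.695
v 4.477 0.549 -1.031
v 3.14 -0.074 -1.414
v 4.219 0.671 -0.75
v 2.946 -0.104 -1.065
v 4.025 0.641 -0.401
v 2.854 -0.28 -0.717
v 3.933 0.465 -0.053
v 2.882 -0.568 -0.44
v 3.961 0.177 0.224
v 3.024 -0.91 -0.288
v 4.104 -0.165 0.376
v 3.253 -1.239 -0.291
v 4.332 -0.494 0.373
v 3.523 -1.489 -0.449
v 4.602 -0.744 0.215
v 3.781 -1.611 -0.73
v 4.86 -0.866 -0.066
v 3.975 -1.581 -1.079
v 5.054 -0.836 -0.415
v 4.067 -1.405 -1.427
v 5.146 -0.66 -0.763
v -2.379 -1.255 -2.567
v -3.271 -0.411 -1.621
v -3.338 -0.847 -3.834
v -4.229 -0.003 -2.888
v -1.251 0.323 -2.912
v -2.142 1.167 -1.966
v -2.209 0.731 -4.179
v -3.101 1.575 -3.233
f 1 12 6
f 1 6 2
f 1 2 8
f 1 8 11
f 1 11 12
f 2 6 10
f 6 12 5
f 12 11 3
f 11 8 7
f 8 2 9
f 4 10 5
f 4 5 3
f 4 3 7
f 4 7 9
f 4 9 10
f 5 10 6
f 3 5 12
f 7 3 11
f 9 7 8
f 10 9 2
f 14 13 17
f 14 17 15
f 15 17 18
f 15 18 16
f 17 13 19
f 17 19 18
f 18 19 20
f 18 20 16
f 19 13 21
f 19 21 20
f 20 21 22
f 20 22 16
f 21 13 23
f 21 23 22
f 22 23 24
f 22 24 16
f 23 13 25
f 23 25 24
f 24 25 26
f 24 26 16
f 25 13 27
f 25 27 26
f 26 27 28
f 26 28 16
f 27 13 29
f 27 29 28
f 28 29 30
f 28 30 16
f 29 13 31
f 29 31 30
f 30 31 32
f 30 32 16
f 31 13 33
f 31 33 32
f 32 33 34
f 32 34 16
f 33 13 35
f 33 35 34
f 34 35 36
f 34 36 16
f 35 13 37
f 35 37 36
f 36 37 38
f 36 38 16
f 37 13 39
f 37 39 38
f 38 39 40
f 38 40 16
f 39 13 41
f 39 41 40
f 40 41 42
f 40 42 16
f 41 13 14
f 41 14 42
f 42 14 15
f 42 15 16
f 44 46 43
f 47 44 43
f 43 46 45
f 45 47 43
f 44 50 46
f 48 44 47
f 48 50 44
f 46 50 45
f 49 47 45
f 45 50 49
f 49 48 47
f 50 48 49

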